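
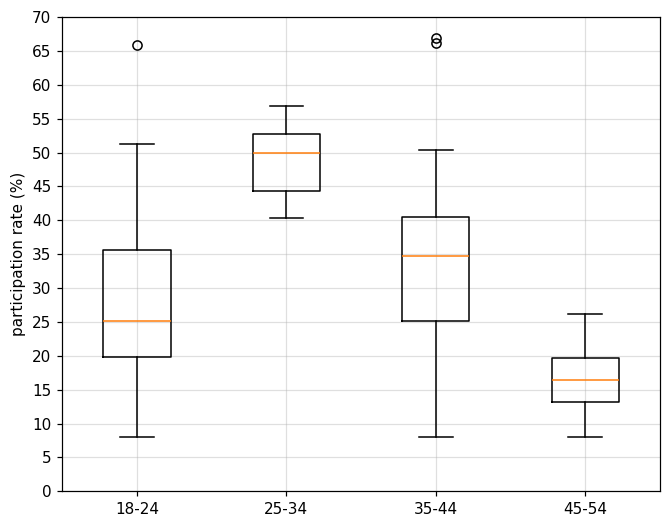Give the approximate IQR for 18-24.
≈ 15

Q3 ≈ 35, Q1 ≈ 20; IQR ≈ 15.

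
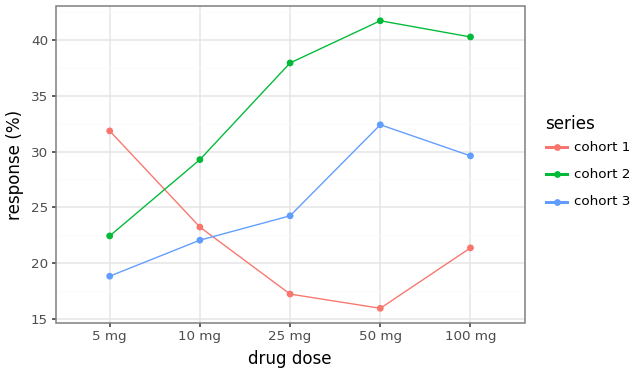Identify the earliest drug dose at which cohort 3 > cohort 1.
10 mg: cohort 3 ≈ 20 vs cohort 1 ≈ 25 (not yet); 25 mg: cohort 3 ≈ 25 vs cohort 1 ≈ 15 (first crossover).

25 mg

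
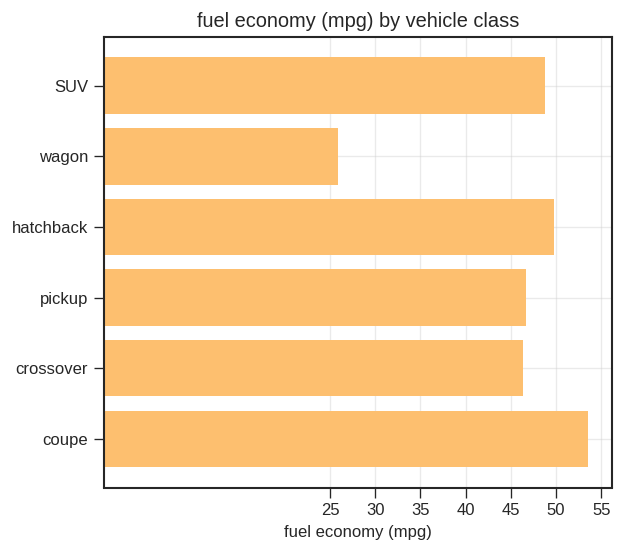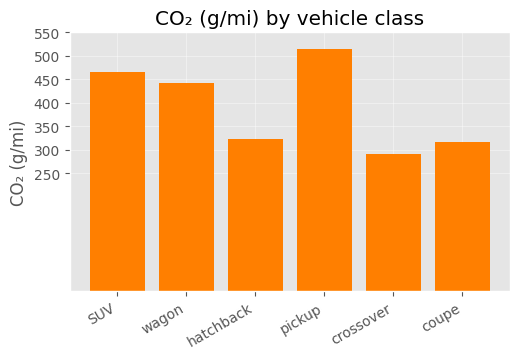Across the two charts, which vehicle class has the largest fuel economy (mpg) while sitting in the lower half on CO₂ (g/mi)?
coupe

Chart 2 median CO₂ (g/mi) ≈ 400; below-median vehicle classes: hatchback, crossover, coupe. Among those, coupe has the highest fuel economy (mpg) (≈ 55).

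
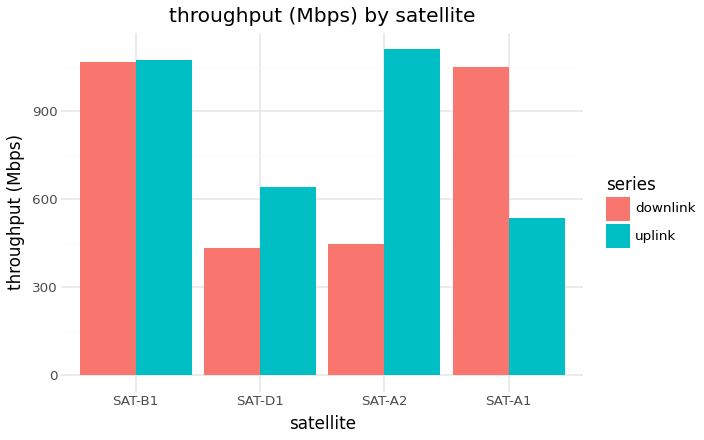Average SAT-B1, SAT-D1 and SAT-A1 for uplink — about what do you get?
(1100 + 600 + 500) / 3 ≈ 733.

≈ 733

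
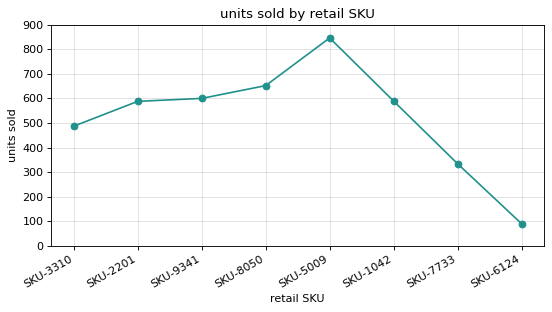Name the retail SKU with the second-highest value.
Top 3: SKU-5009 ≈ 800, SKU-8050 ≈ 700, SKU-9341 ≈ 600.

SKU-8050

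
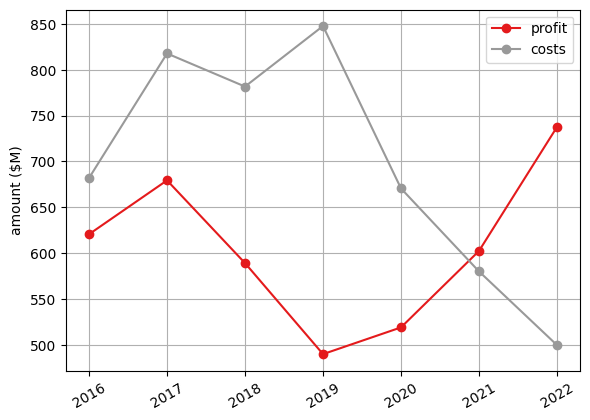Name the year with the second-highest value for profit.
Top 3 for profit: 2022 ≈ 750, 2017 ≈ 700, 2016 ≈ 600.

2017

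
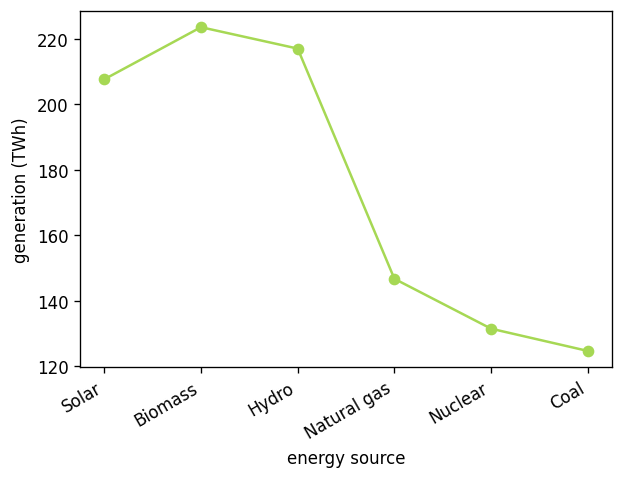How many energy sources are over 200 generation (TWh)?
3

Above 200: Solar, Biomass, Hydro.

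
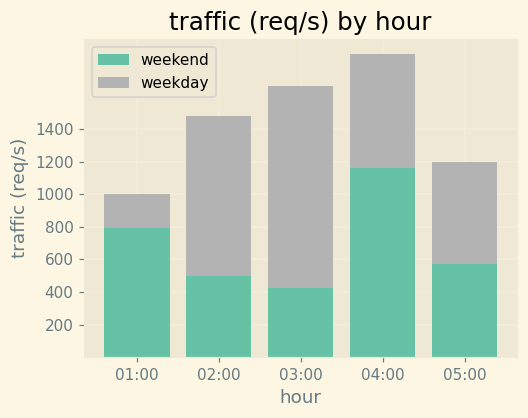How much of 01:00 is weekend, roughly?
≈ 800

weekend top ≈ 800, bottom ≈ 0; segment ≈ 800.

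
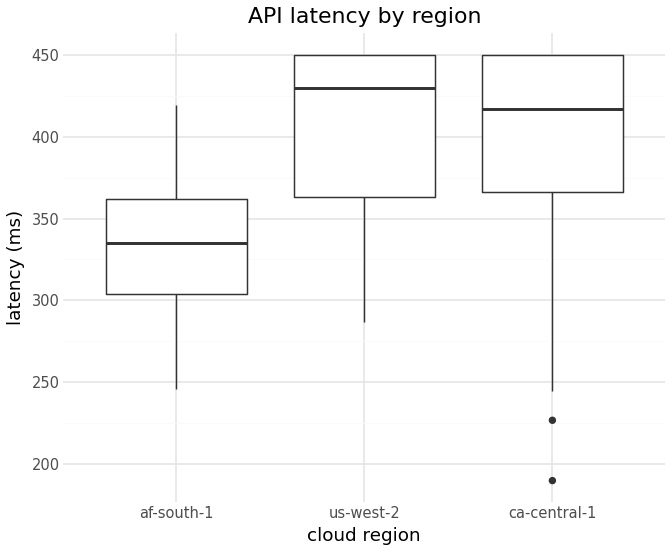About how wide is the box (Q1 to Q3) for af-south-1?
Q3 ≈ 360, Q1 ≈ 300; IQR ≈ 60.

≈ 60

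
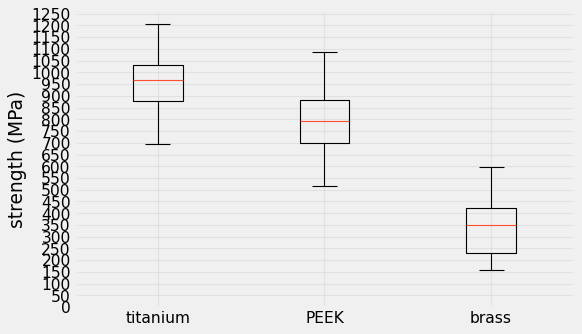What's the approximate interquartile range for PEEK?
Q3 ≈ 900, Q1 ≈ 700; IQR ≈ 200.

≈ 200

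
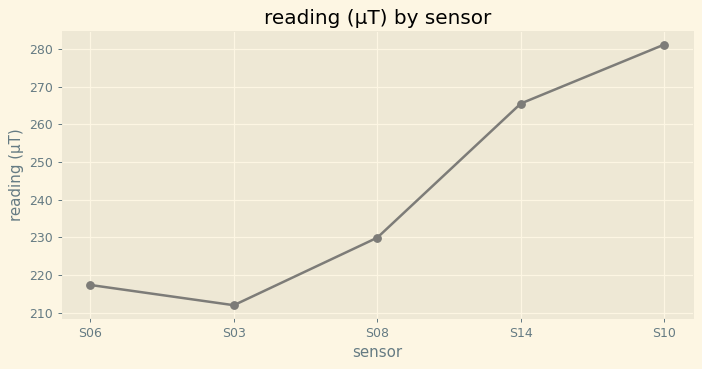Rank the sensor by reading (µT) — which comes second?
S14

Top 3: S10 ≈ 280, S14 ≈ 270, S08 ≈ 230.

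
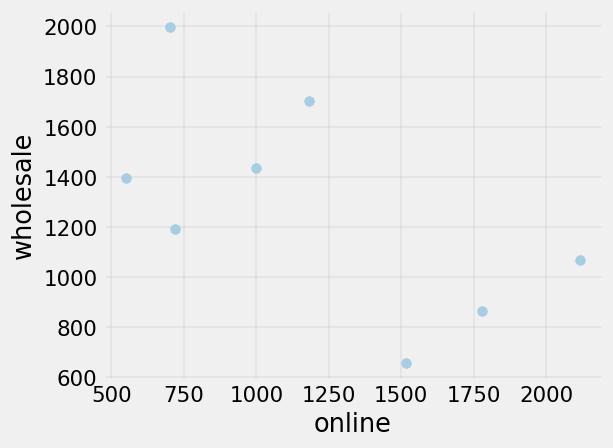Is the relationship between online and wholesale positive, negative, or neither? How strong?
Points are negatively correlated; moderate (|r| ≈ 0.6).

negative, moderate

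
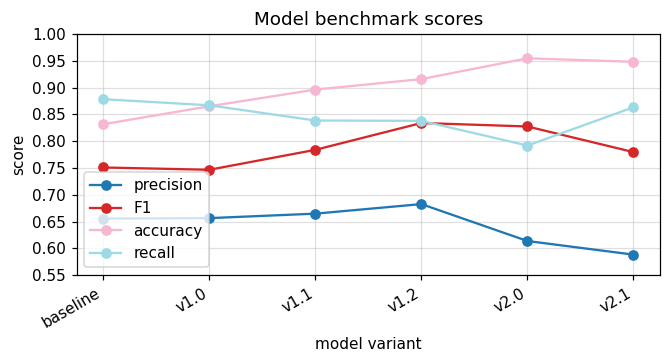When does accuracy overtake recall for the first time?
v1.1

v1.0: accuracy ≈ 0.85 vs recall ≈ 0.85 (not yet); v1.1: accuracy ≈ 0.90 vs recall ≈ 0.85 (first crossover).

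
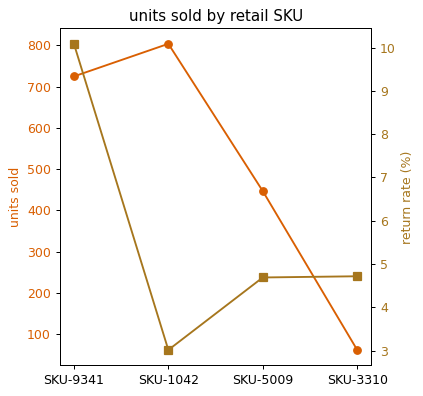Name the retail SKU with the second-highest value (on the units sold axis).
Top 3 (on the units sold axis): SKU-1042 ≈ 800, SKU-9341 ≈ 700, SKU-5009 ≈ 400.

SKU-9341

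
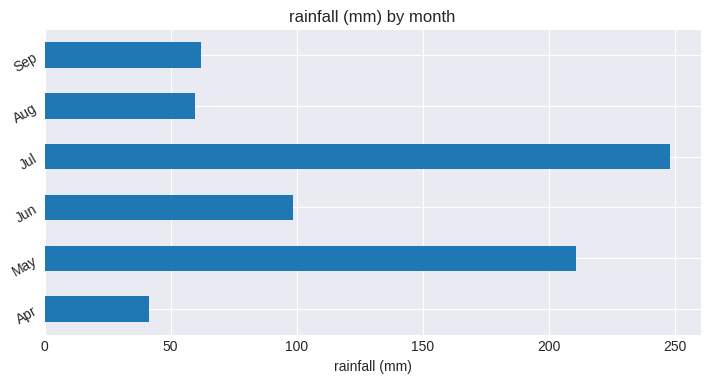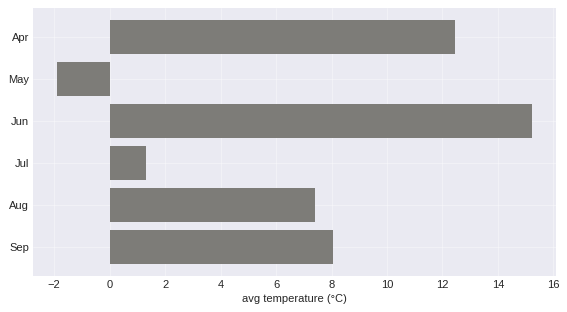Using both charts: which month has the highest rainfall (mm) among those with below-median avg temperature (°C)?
Chart 2 median avg temperature (°C) ≈ 8; below-median months: May, Jul, Aug. Among those, Jul has the highest rainfall (mm) (≈ 250).

Jul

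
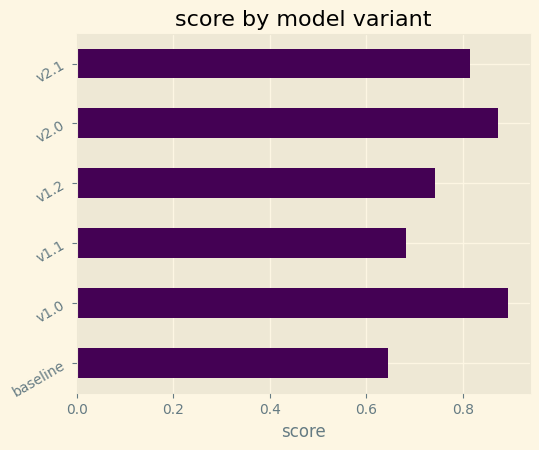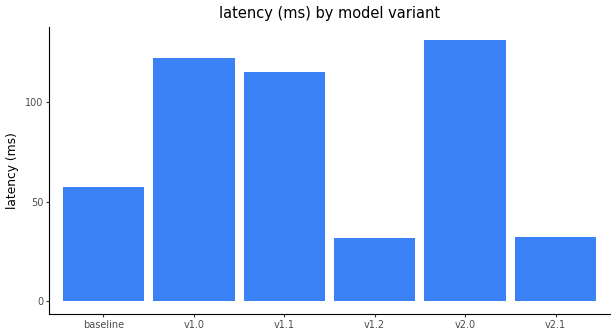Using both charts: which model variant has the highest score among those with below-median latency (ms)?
v2.1

Chart 2 median latency (ms) ≈ 80; below-median model variants: baseline, v1.2, v2.1. Among those, v2.1 has the highest score (≈ 0.8).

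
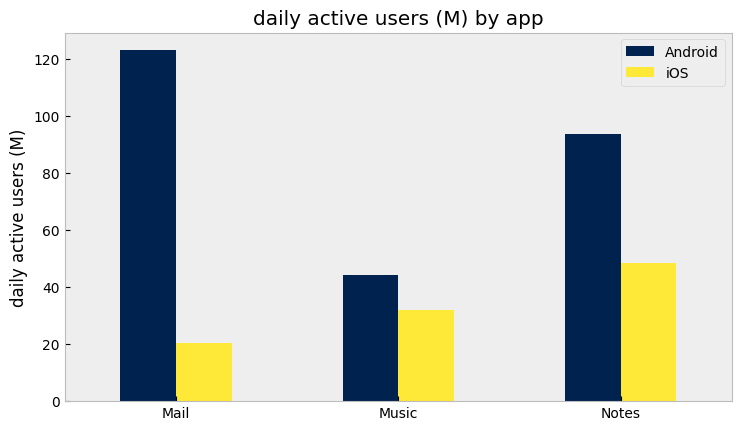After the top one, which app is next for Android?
Notes

Top 3 for Android: Mail ≈ 120, Notes ≈ 100, Music ≈ 40.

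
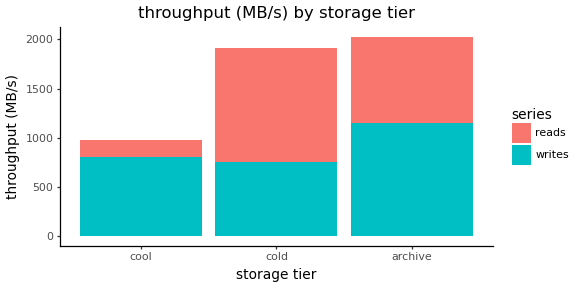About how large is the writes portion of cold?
writes top ≈ 800, bottom ≈ 0; segment ≈ 800.

≈ 800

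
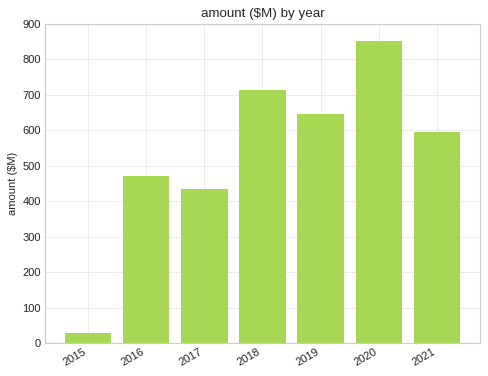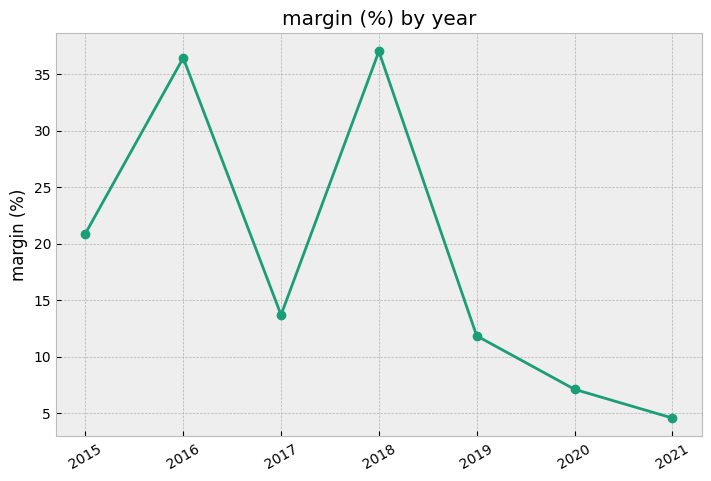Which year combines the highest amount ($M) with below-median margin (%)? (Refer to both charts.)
2020

Chart 2 median margin (%) ≈ 15; below-median years: 2019, 2020, 2021. Among those, 2020 has the highest amount ($M) (≈ 900).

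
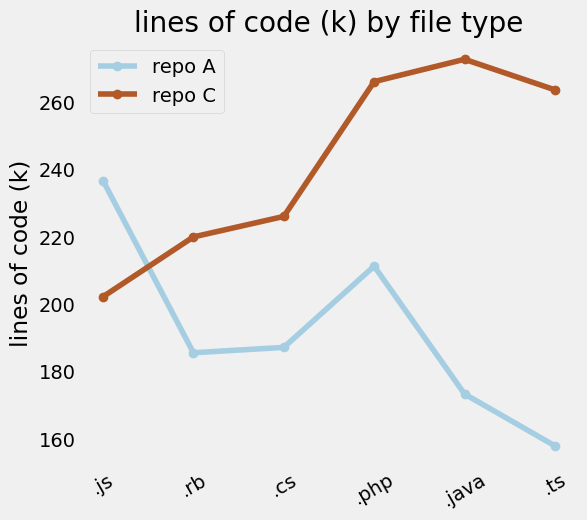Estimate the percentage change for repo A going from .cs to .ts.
.cs ≈ 190, .ts ≈ 160; (160 − 190) / 190 ≈ -15.8%.

≈ -15.8%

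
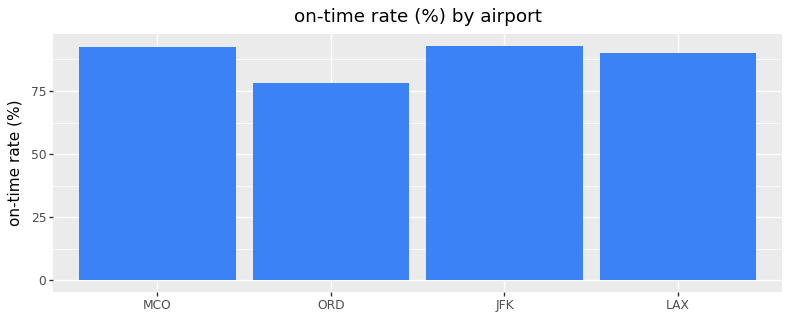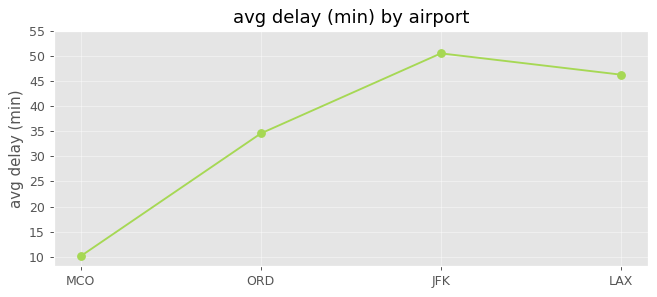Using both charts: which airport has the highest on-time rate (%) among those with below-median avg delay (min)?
Chart 2 median avg delay (min) ≈ 40; below-median airports: MCO, ORD. Among those, MCO has the highest on-time rate (%) (≈ 90).

MCO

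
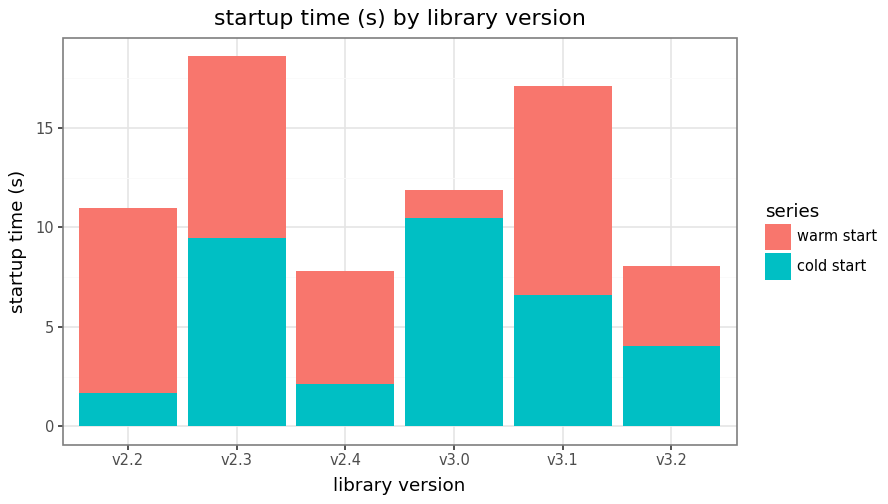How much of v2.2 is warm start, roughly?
warm start top ≈ 10, bottom ≈ 2; segment ≈ 8.

≈ 8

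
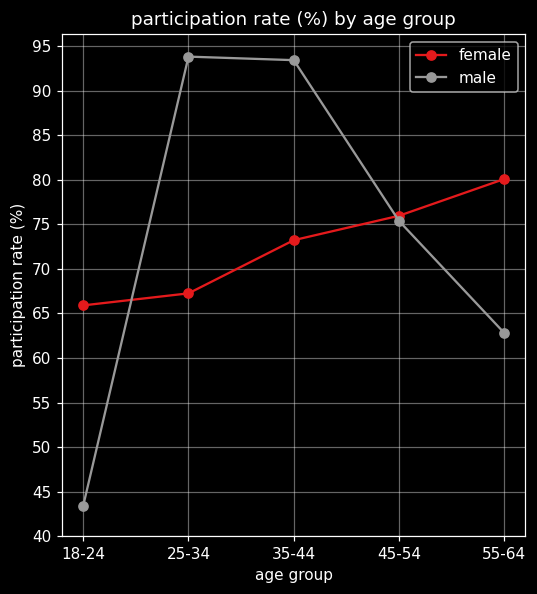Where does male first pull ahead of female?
25-34

18-24: male ≈ 45 vs female ≈ 65 (not yet); 25-34: male ≈ 95 vs female ≈ 65 (first crossover).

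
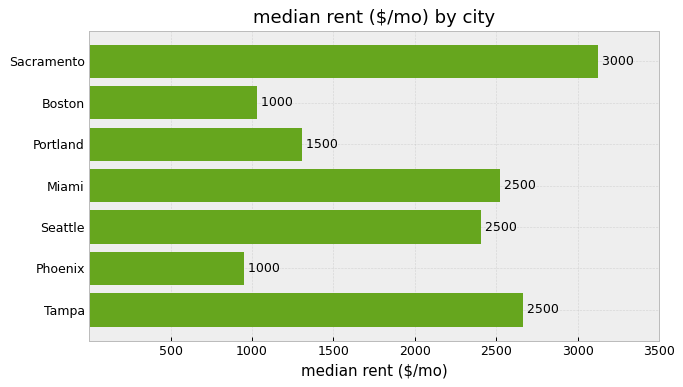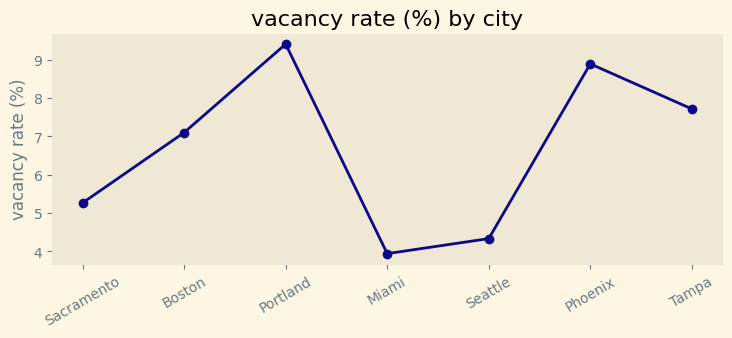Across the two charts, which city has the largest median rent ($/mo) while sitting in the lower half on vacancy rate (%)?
Sacramento

Chart 2 median vacancy rate (%) ≈ 7; below-median cities: Sacramento, Miami, Seattle. Among those, Sacramento has the highest median rent ($/mo) (≈ 3000).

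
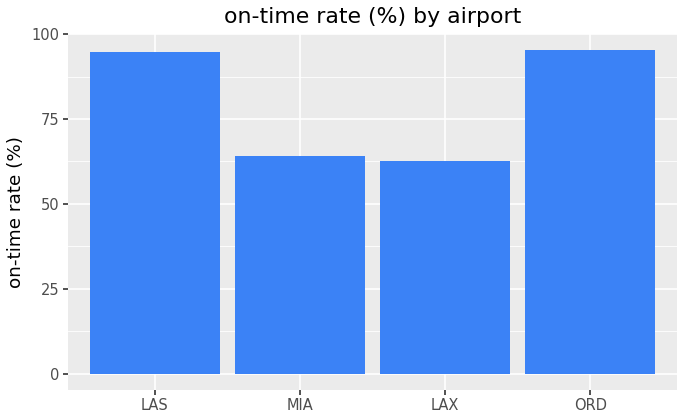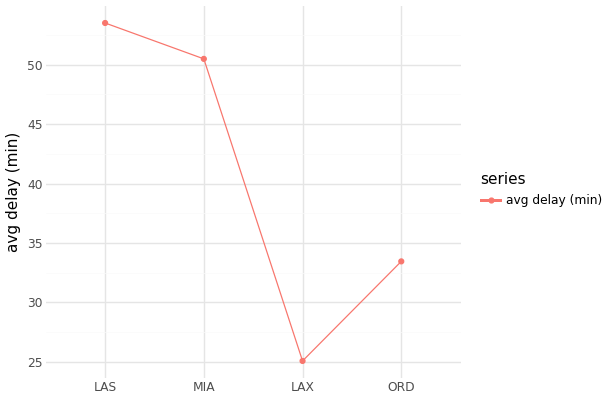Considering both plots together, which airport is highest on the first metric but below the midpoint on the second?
Chart 2 median avg delay (min) ≈ 40; below-median airports: LAX, ORD. Among those, ORD has the highest on-time rate (%) (≈ 100).

ORD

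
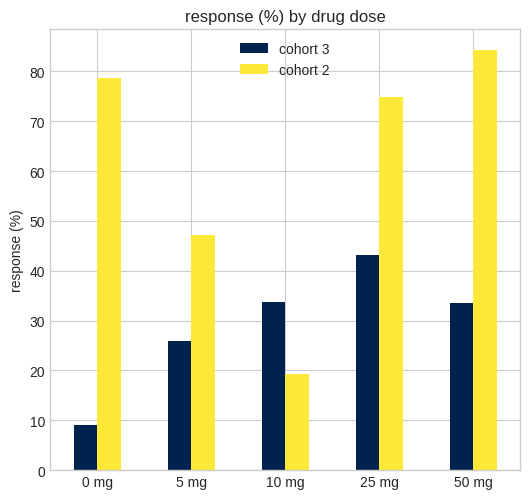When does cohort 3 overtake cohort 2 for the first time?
5 mg: cohort 3 ≈ 30 vs cohort 2 ≈ 50 (not yet); 10 mg: cohort 3 ≈ 30 vs cohort 2 ≈ 20 (first crossover).

10 mg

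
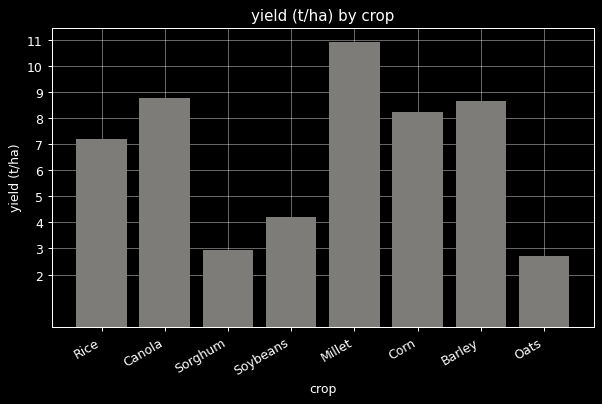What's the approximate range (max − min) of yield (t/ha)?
Max Millet ≈ 11, min Oats ≈ 3; range ≈ 8.

≈ 8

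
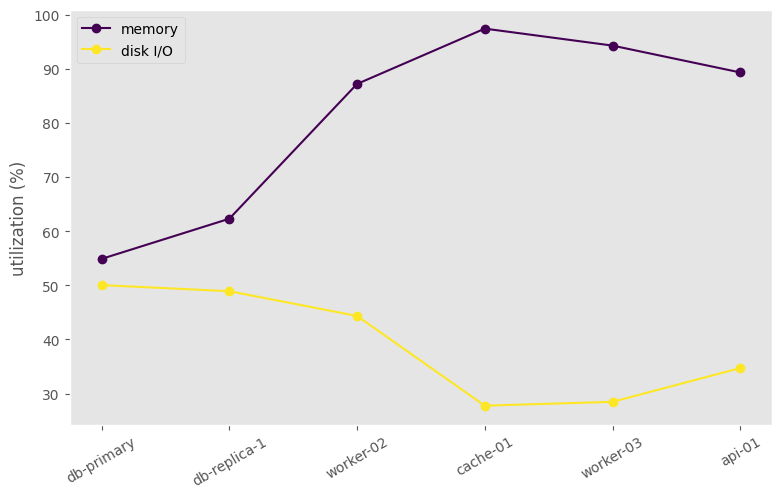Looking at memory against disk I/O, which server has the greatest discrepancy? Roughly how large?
cache-01, ≈ 70 %

cache-01: memory ≈ 100, disk I/O ≈ 30 → gap ≈ 70. Next-largest (worker-03) is only ≈ 60.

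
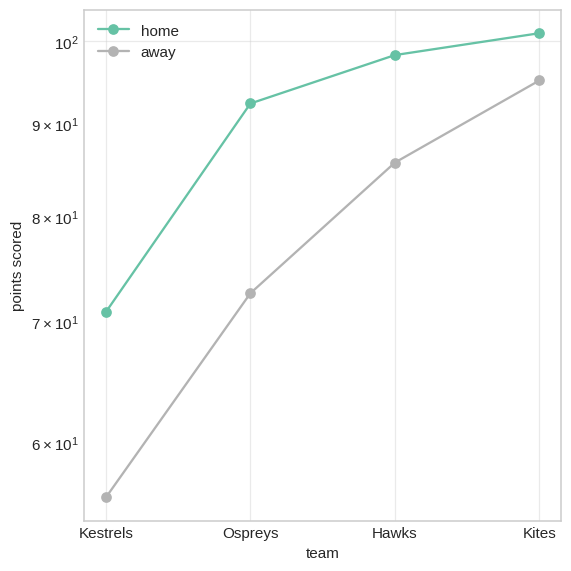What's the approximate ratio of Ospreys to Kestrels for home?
Ospreys ≈ 90, Kestrels ≈ 70; 90/70 ≈ 1.29.

≈ 1.29×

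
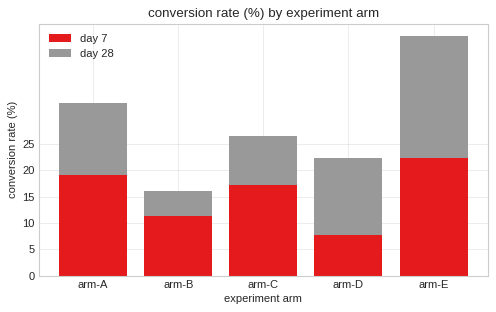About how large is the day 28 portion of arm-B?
≈ 5

day 28 top ≈ 15, bottom ≈ 10; segment ≈ 5.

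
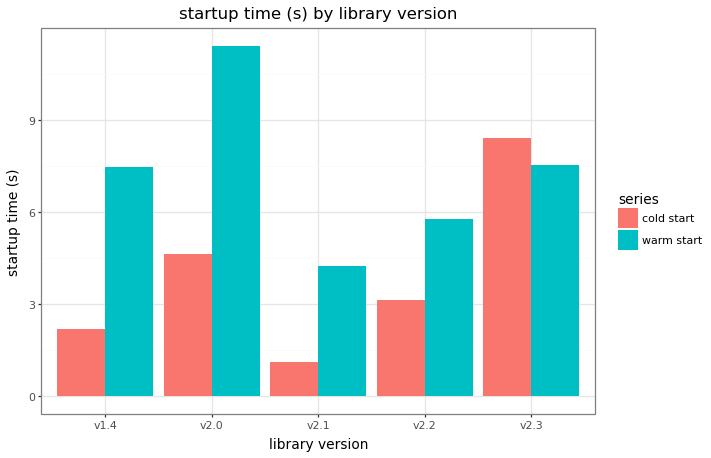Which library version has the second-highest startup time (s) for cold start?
v2.0

Top 3 for cold start: v2.3 ≈ 8, v2.0 ≈ 5, v2.2 ≈ 3.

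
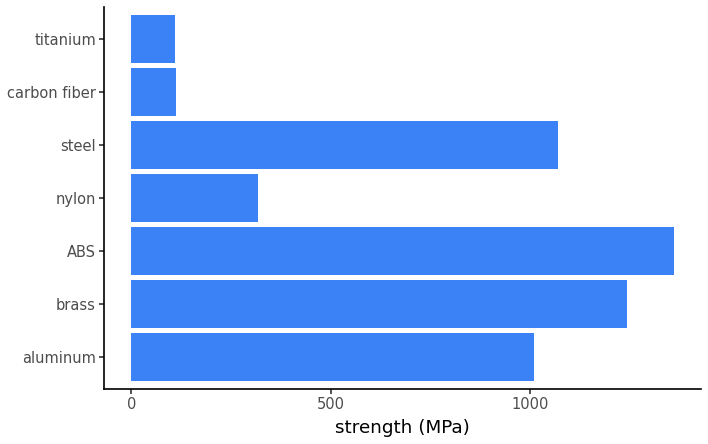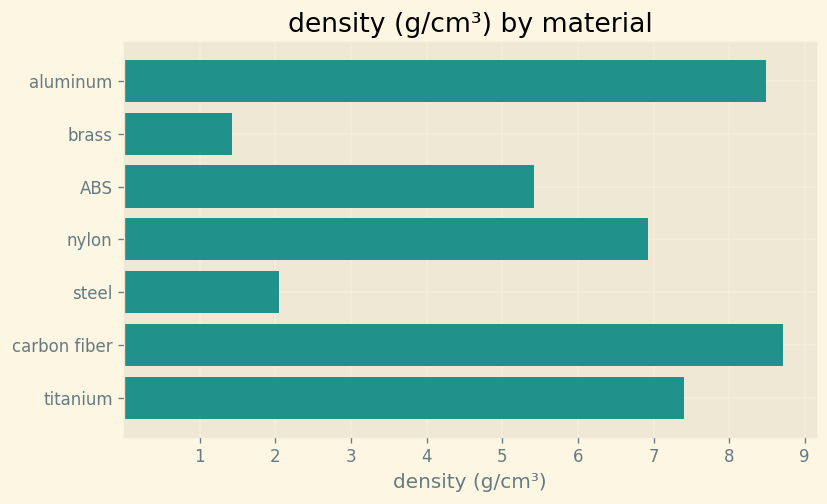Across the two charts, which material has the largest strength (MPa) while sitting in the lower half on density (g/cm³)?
Chart 2 median density (g/cm³) ≈ 7; below-median materials: brass, ABS, steel. Among those, ABS has the highest strength (MPa) (≈ 1400).

ABS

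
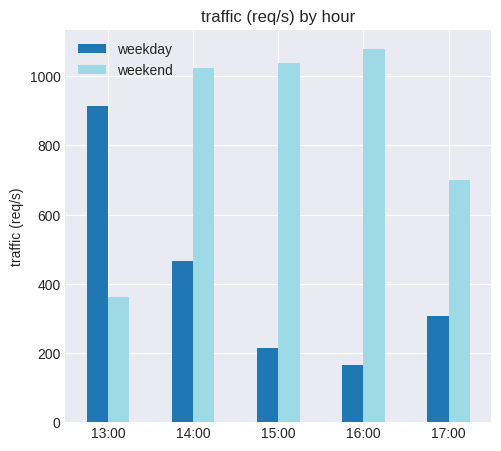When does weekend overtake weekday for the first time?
14:00

13:00: weekend ≈ 400 vs weekday ≈ 900 (not yet); 14:00: weekend ≈ 1000 vs weekday ≈ 500 (first crossover).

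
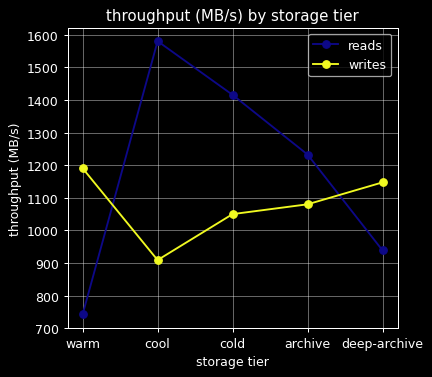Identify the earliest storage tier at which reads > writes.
cool

warm: reads ≈ 700 vs writes ≈ 1200 (not yet); cool: reads ≈ 1600 vs writes ≈ 900 (first crossover).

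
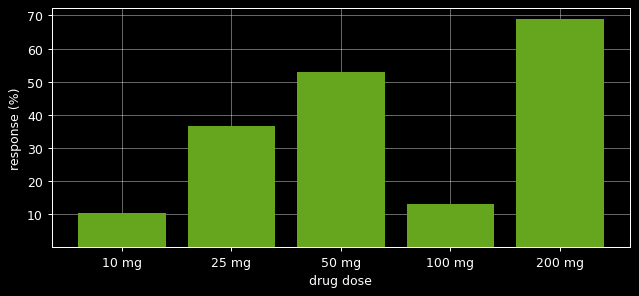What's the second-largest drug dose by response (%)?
Top 3: 200 mg ≈ 70, 50 mg ≈ 50, 25 mg ≈ 40.

50 mg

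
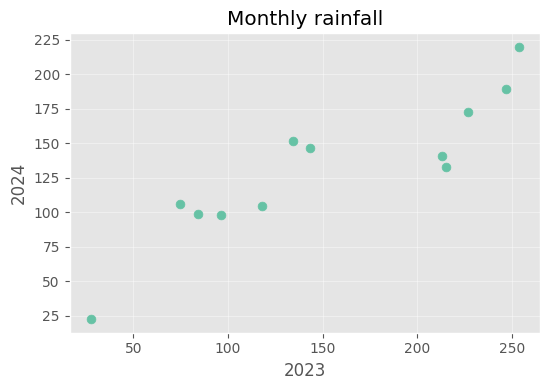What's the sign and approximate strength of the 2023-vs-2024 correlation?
Points are positively correlated; strong (|r| ≈ 0.9).

positive, strong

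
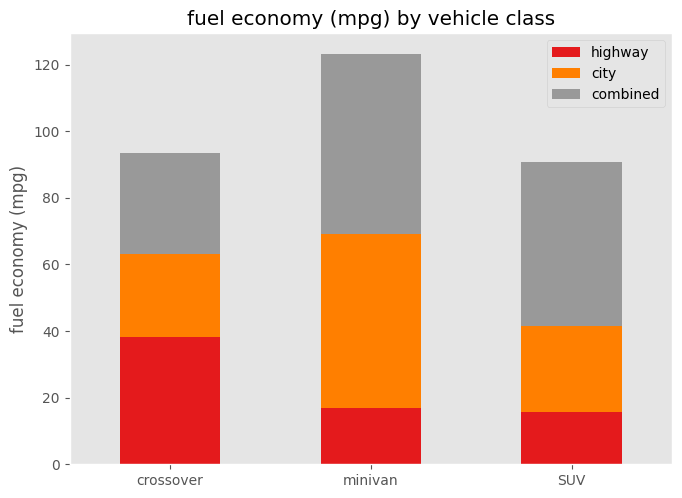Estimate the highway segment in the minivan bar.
≈ 20

highway top ≈ 20, bottom ≈ 0; segment ≈ 20.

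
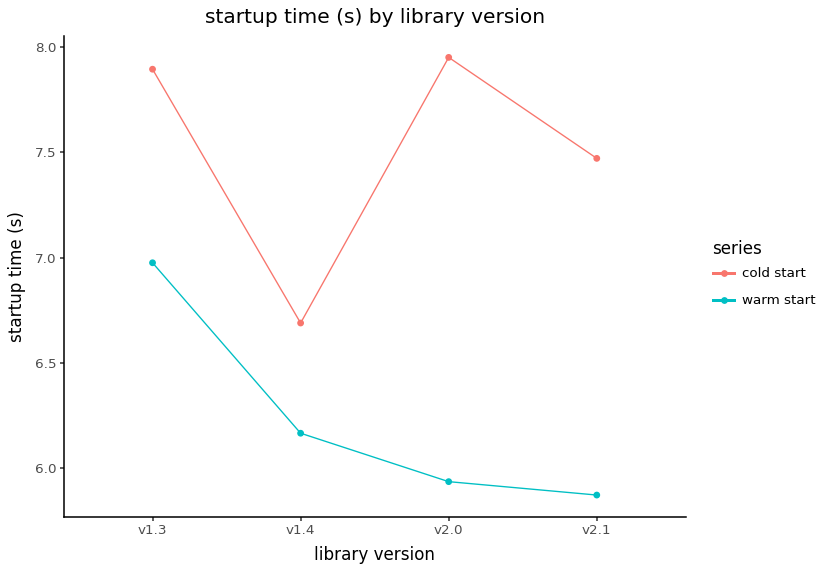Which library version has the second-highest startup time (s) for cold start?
Top 3 for cold start: v2.0 ≈ 8.0, v1.3 ≈ 7.8, v2.1 ≈ 7.4.

v1.3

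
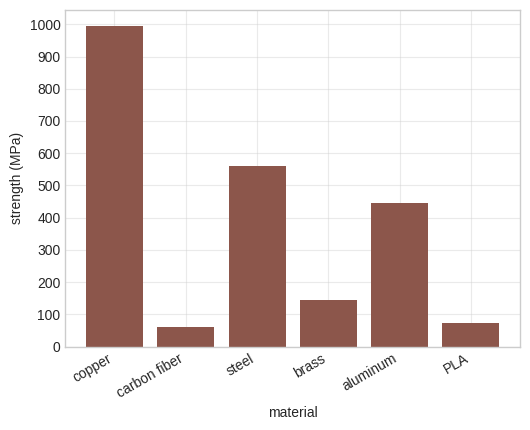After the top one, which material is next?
Top 3: copper ≈ 1000, steel ≈ 600, aluminum ≈ 400.

steel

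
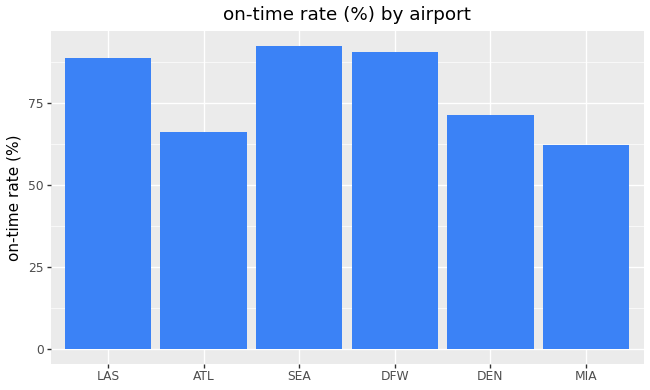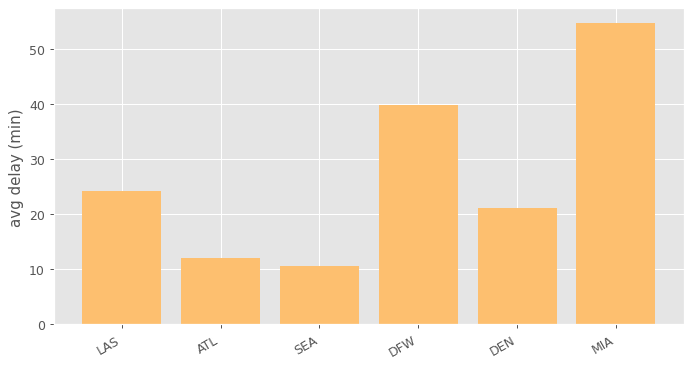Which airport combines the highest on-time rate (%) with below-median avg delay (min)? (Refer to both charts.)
SEA

Chart 2 median avg delay (min) ≈ 20; below-median airports: ATL, SEA, DEN. Among those, SEA has the highest on-time rate (%) (≈ 90).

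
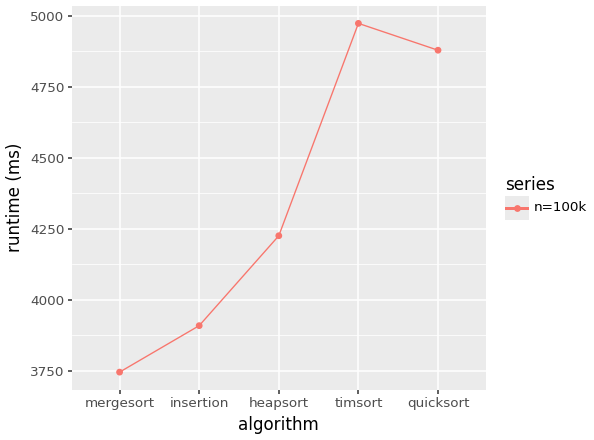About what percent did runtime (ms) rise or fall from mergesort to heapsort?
mergesort ≈ 3800, heapsort ≈ 4200; (4200 − 3800) / 3800 ≈ +10.5%.

≈ +10.5%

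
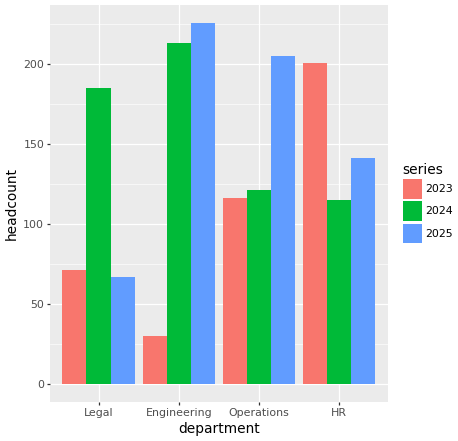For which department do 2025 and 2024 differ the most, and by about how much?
Legal: 2025 ≈ 60, 2024 ≈ 180 → gap ≈ 120. Next-largest (Operations) is only ≈ 80.

Legal, ≈ 120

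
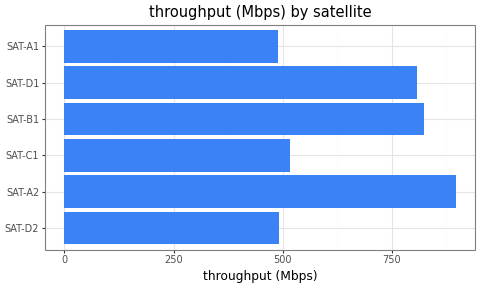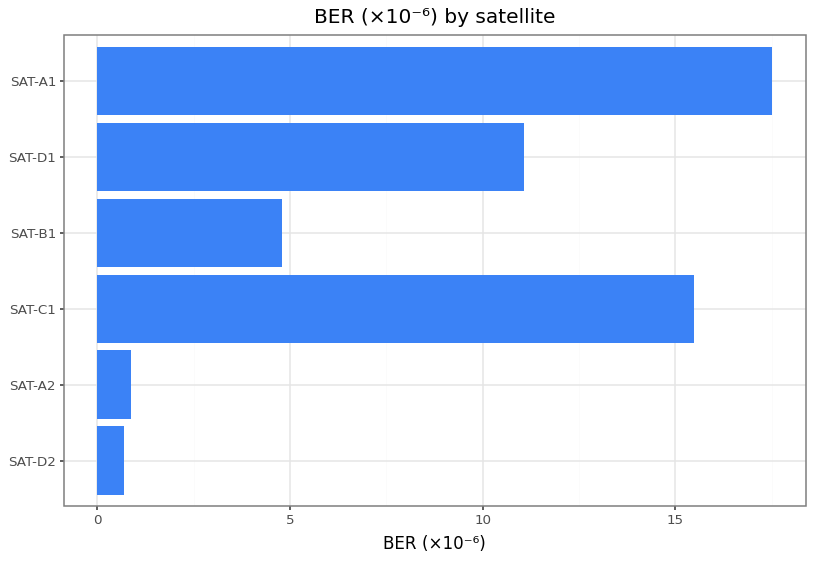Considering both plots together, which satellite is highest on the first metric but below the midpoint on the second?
SAT-A2

Chart 2 median BER (×10⁻⁶) ≈ 8; below-median satellites: SAT-D2, SAT-A2, SAT-B1. Among those, SAT-A2 has the highest throughput (Mbps) (≈ 900).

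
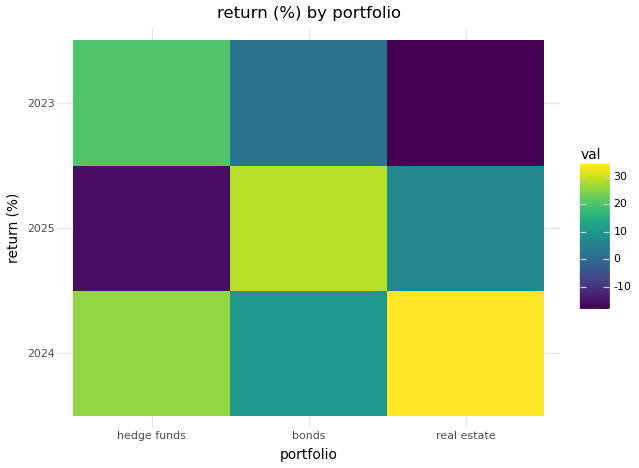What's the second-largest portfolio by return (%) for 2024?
Top 3 for 2024: real estate ≈ 35, hedge funds ≈ 25, bonds ≈ 10.

hedge funds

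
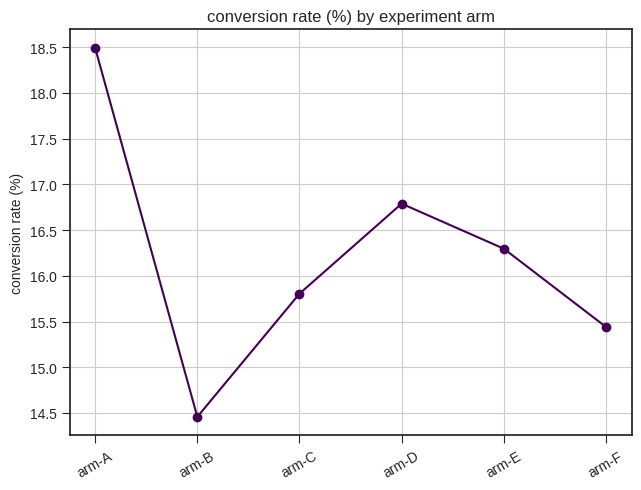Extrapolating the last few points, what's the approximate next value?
Last three: 17.0, 16.5, 15.5 → slope ≈ -0.75/step → next ≈ 14.75.

≈ 14.75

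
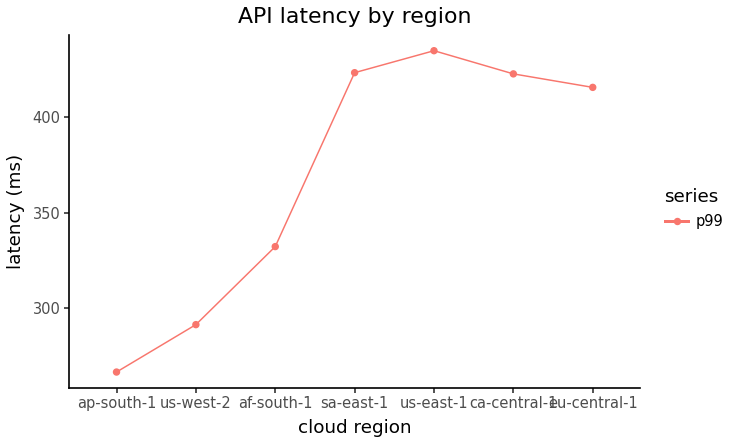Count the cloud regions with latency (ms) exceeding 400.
Above 400: sa-east-1, us-east-1, ca-central-1, eu-central-1.

4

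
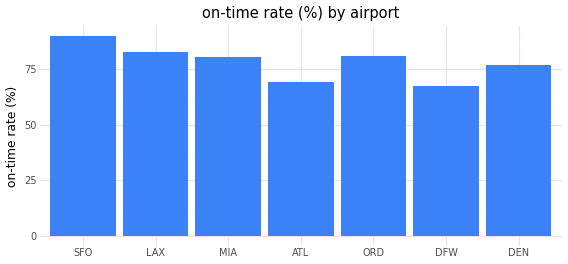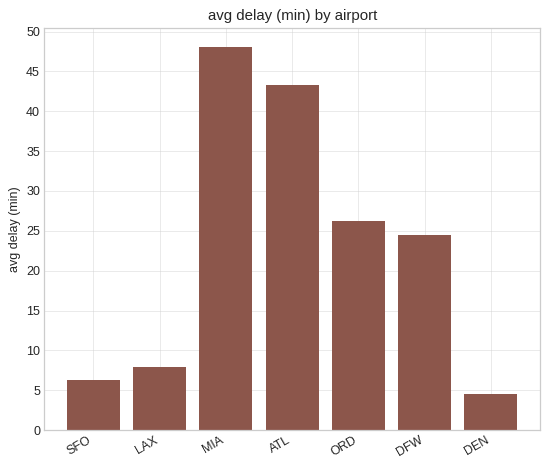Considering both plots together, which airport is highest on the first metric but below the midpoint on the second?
Chart 2 median avg delay (min) ≈ 25; below-median airports: SFO, LAX, DEN. Among those, SFO has the highest on-time rate (%) (≈ 90).

SFO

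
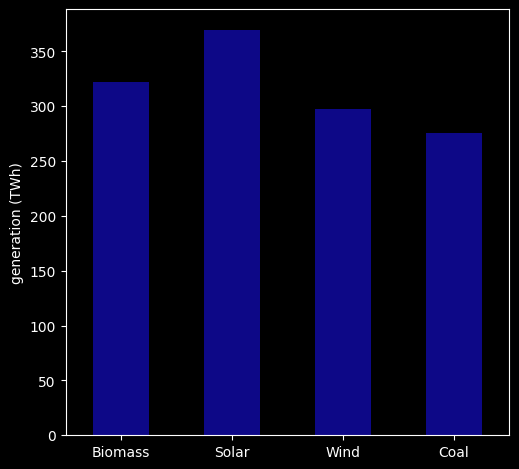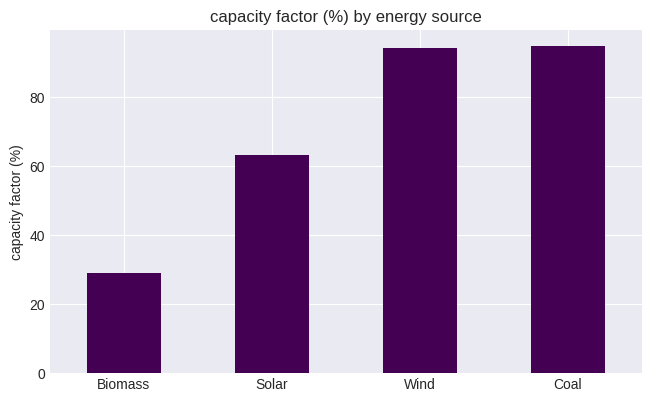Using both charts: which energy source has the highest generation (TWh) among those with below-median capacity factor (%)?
Chart 2 median capacity factor (%) ≈ 80; below-median energy sources: Biomass, Solar. Among those, Solar has the highest generation (TWh) (≈ 350).

Solar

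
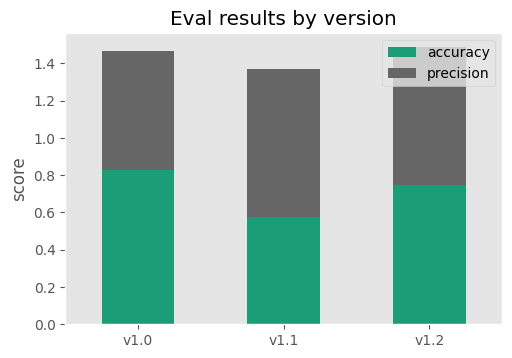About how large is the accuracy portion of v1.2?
≈ 0.8

accuracy top ≈ 0.8, bottom ≈ 0.0; segment ≈ 0.8.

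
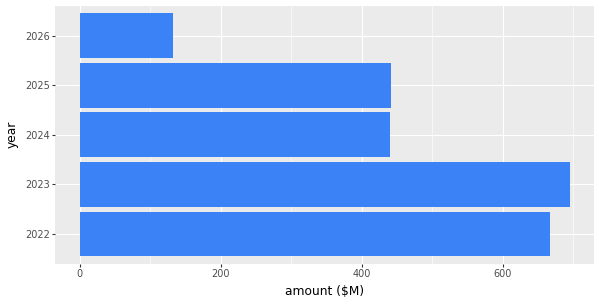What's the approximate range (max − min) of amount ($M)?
≈ 600

Max 2023 ≈ 700, min 2026 ≈ 100; range ≈ 600.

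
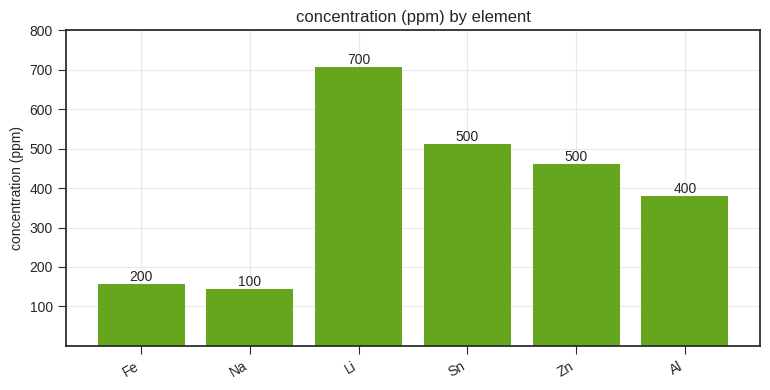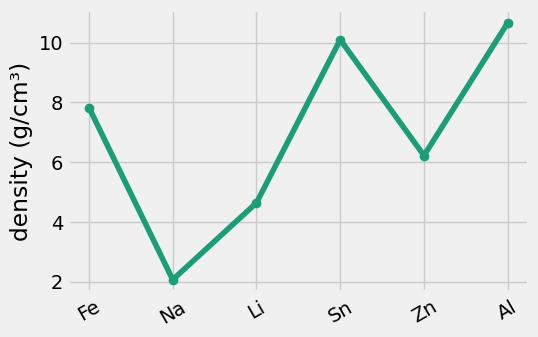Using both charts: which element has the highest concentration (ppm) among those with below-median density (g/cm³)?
Li

Chart 2 median density (g/cm³) ≈ 7; below-median elements: Na, Li, Zn. Among those, Li has the highest concentration (ppm) (≈ 700).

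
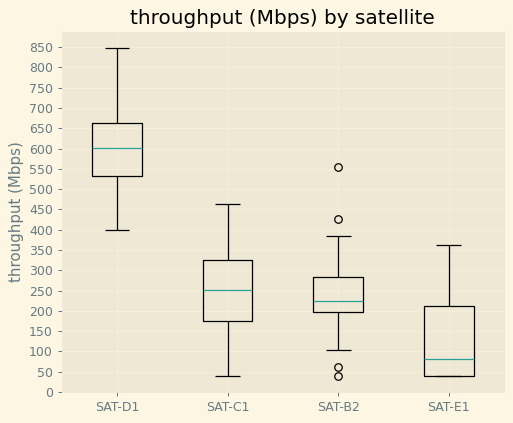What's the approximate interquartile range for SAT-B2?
≈ 100

Q3 ≈ 300, Q1 ≈ 200; IQR ≈ 100.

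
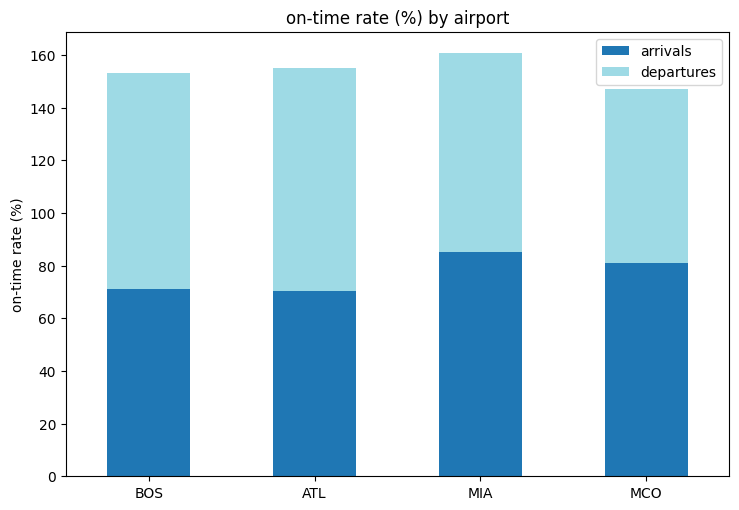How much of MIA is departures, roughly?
≈ 80

departures top ≈ 160, bottom ≈ 80; segment ≈ 80.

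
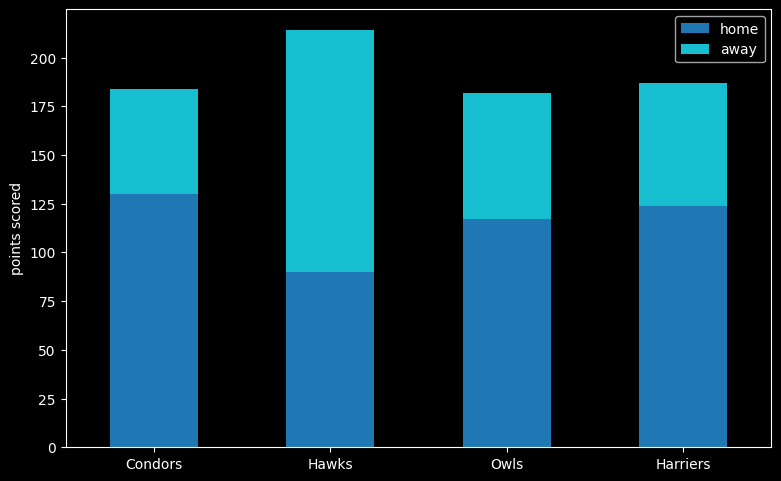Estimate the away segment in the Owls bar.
away top ≈ 180, bottom ≈ 120; segment ≈ 60.

≈ 60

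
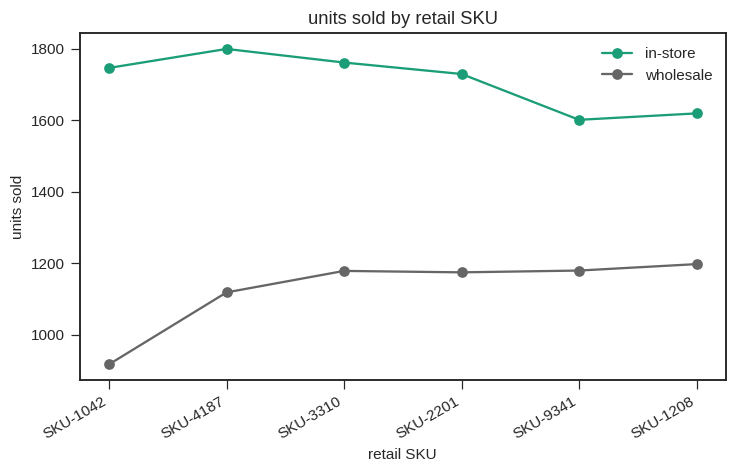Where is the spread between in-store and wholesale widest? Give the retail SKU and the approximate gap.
SKU-1042, ≈ 800

SKU-1042: in-store ≈ 1700, wholesale ≈ 900 → gap ≈ 800. Next-largest (SKU-4187) is only ≈ 700.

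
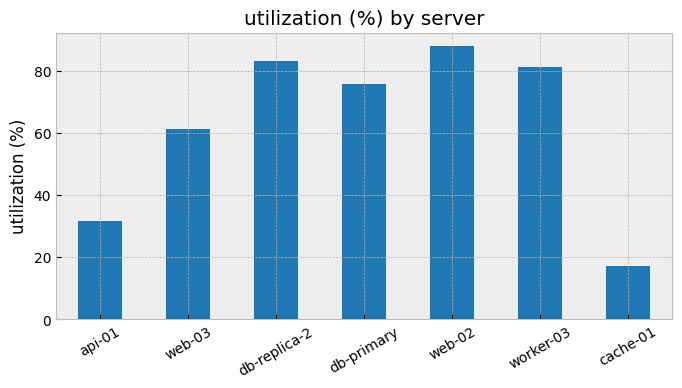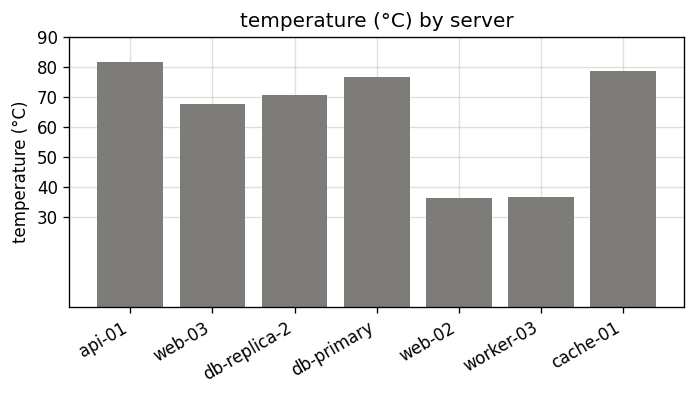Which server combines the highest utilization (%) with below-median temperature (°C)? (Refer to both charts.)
Chart 2 median temperature (°C) ≈ 70; below-median servers: web-03, web-02, worker-03. Among those, web-02 has the highest utilization (%) (≈ 90).

web-02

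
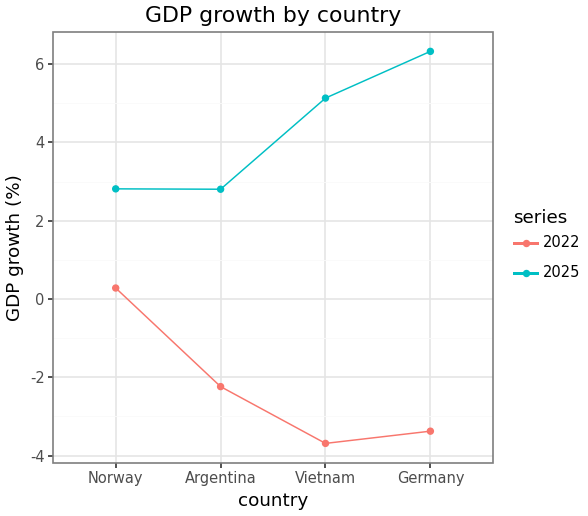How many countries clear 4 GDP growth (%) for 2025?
Above 4: Vietnam, Germany.

2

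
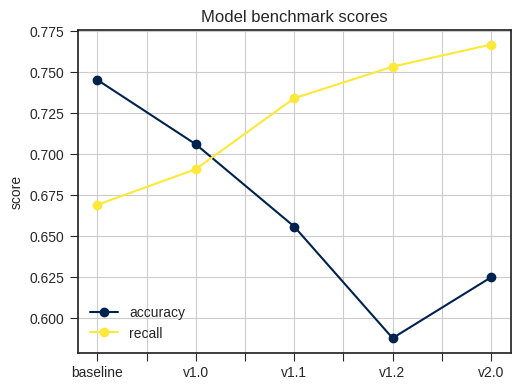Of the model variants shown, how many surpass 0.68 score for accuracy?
2

Above 0.68: baseline, v1.0.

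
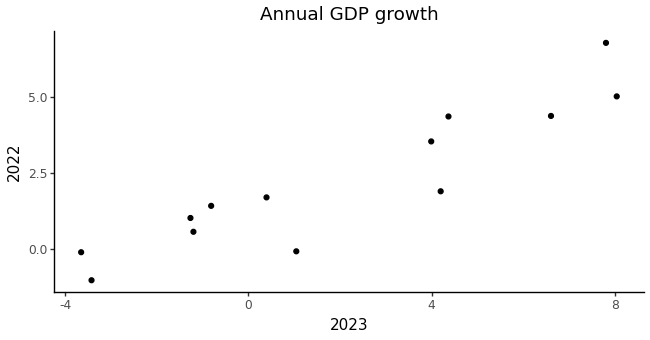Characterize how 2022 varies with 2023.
Points are positively correlated; strong (|r| ≈ 0.9).

positive, strong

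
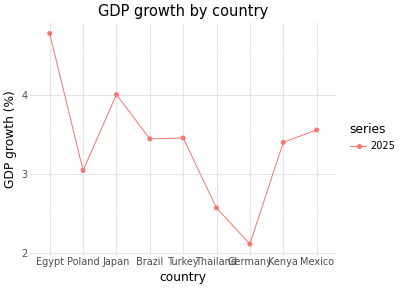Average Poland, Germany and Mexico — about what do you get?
(3.0 + 2.0 + 3.5) / 3 ≈ 2.83.

≈ 2.83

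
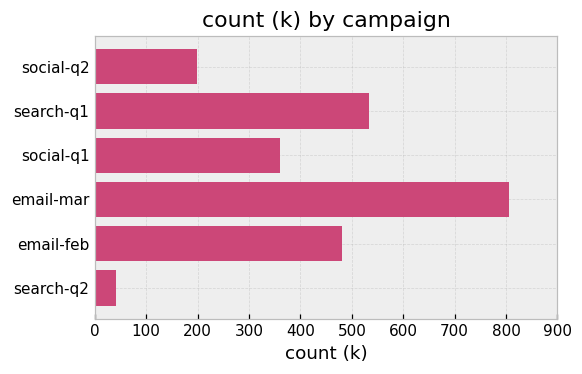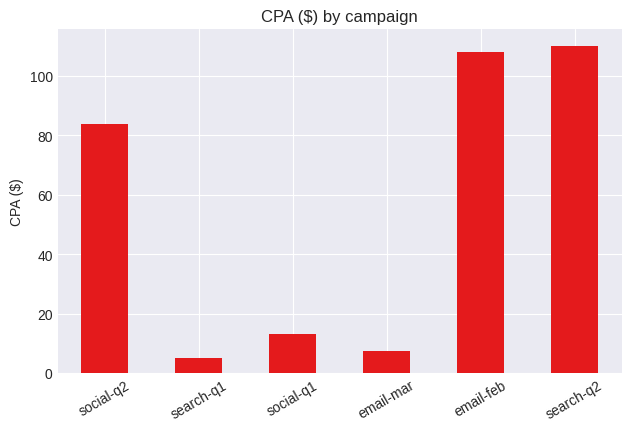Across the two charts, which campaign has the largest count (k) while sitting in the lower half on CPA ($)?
Chart 2 median CPA ($) ≈ 40; below-median campaigns: search-q1, social-q1, email-mar. Among those, email-mar has the highest count (k) (≈ 800).

email-mar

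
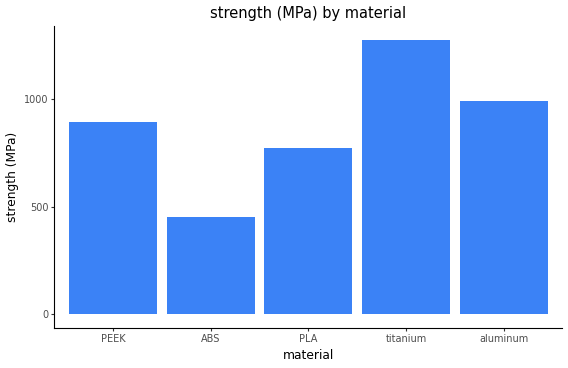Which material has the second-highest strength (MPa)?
Top 3: titanium ≈ 1200, aluminum ≈ 1000, PEEK ≈ 800.

aluminum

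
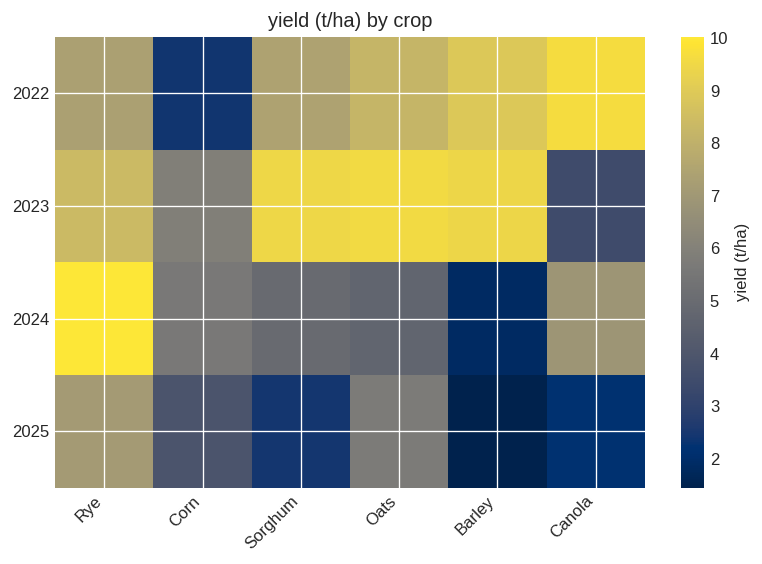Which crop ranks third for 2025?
Corn

Top 4 for 2025: Rye ≈ 7, Oats ≈ 6, Corn ≈ 4, Sorghum ≈ 2.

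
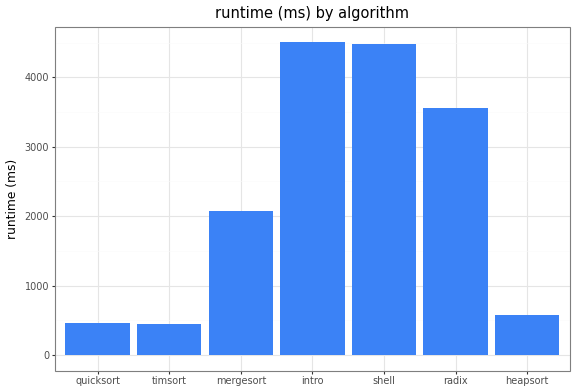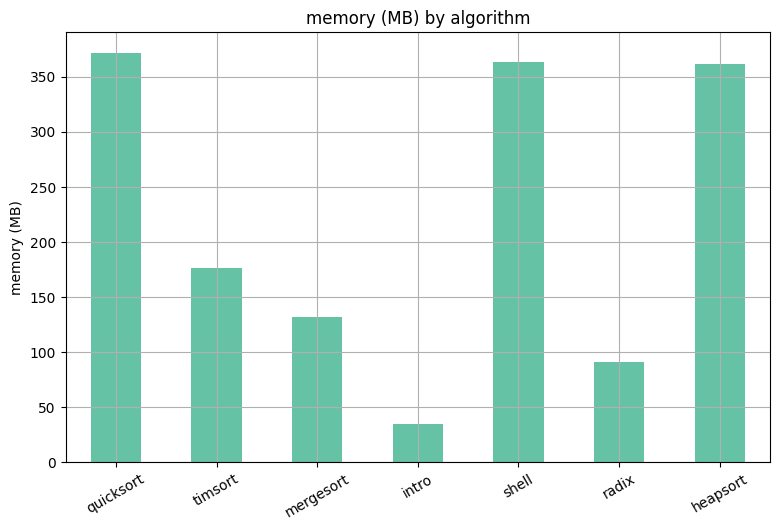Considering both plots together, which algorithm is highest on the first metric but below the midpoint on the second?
intro

Chart 2 median memory (MB) ≈ 200; below-median algorithms: mergesort, intro, radix. Among those, intro has the highest runtime (ms) (≈ 4500).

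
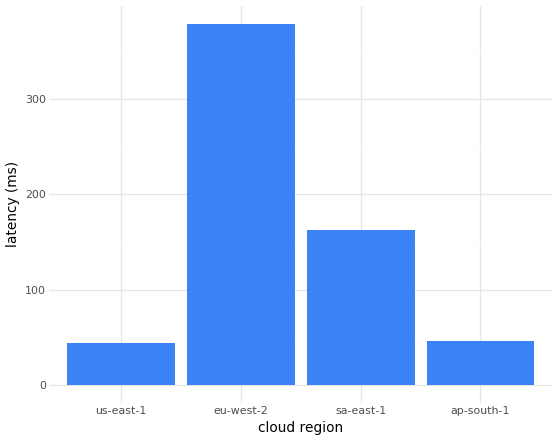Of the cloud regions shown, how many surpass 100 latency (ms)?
Above 100: eu-west-2, sa-east-1.

2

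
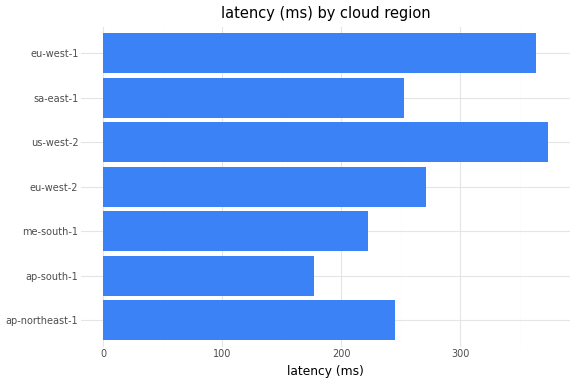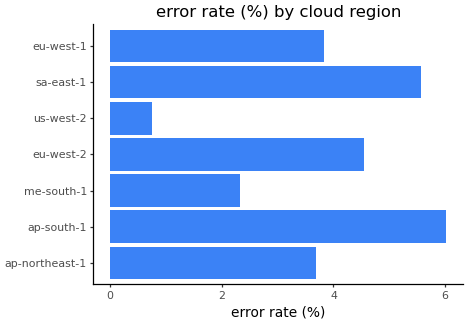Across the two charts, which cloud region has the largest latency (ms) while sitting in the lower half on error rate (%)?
Chart 2 median error rate (%) ≈ 4; below-median cloud regions: ap-northeast-1, me-south-1, us-west-2. Among those, us-west-2 has the highest latency (ms) (≈ 350).

us-west-2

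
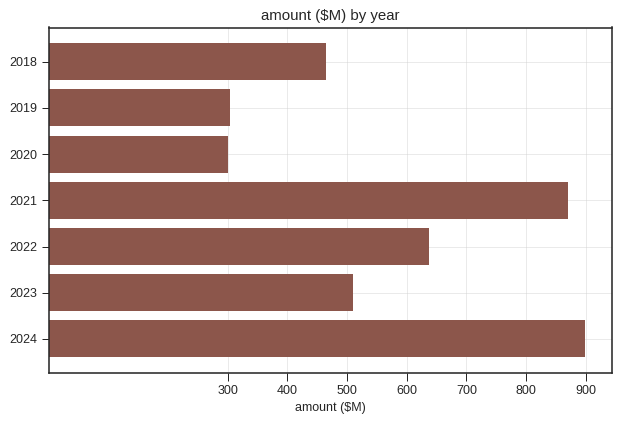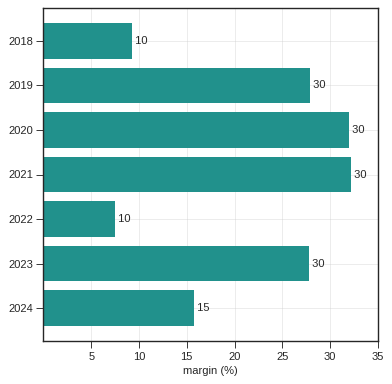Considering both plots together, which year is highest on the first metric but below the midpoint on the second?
Chart 2 median margin (%) ≈ 30; below-median years: 2018, 2022, 2024. Among those, 2024 has the highest amount ($M) (≈ 900).

2024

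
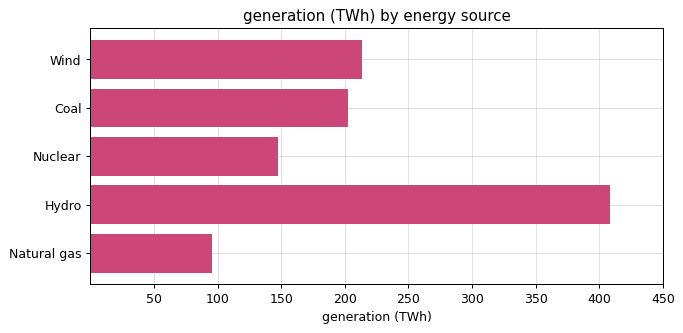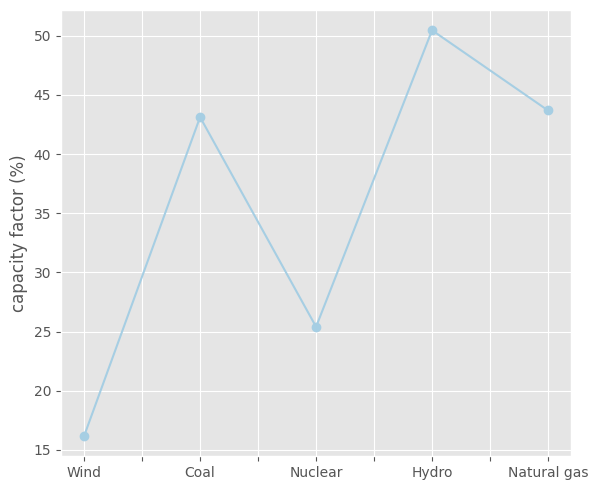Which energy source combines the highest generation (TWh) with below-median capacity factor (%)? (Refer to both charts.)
Chart 2 median capacity factor (%) ≈ 45; below-median energy sources: Wind, Nuclear. Among those, Wind has the highest generation (TWh) (≈ 200).

Wind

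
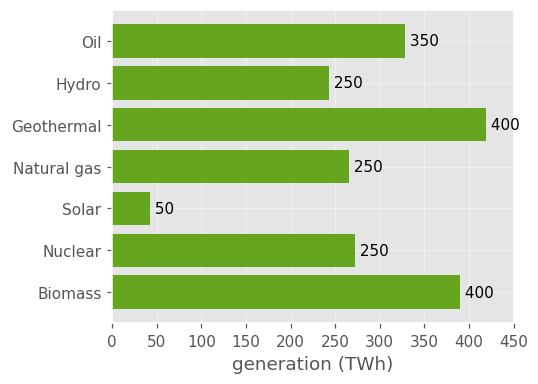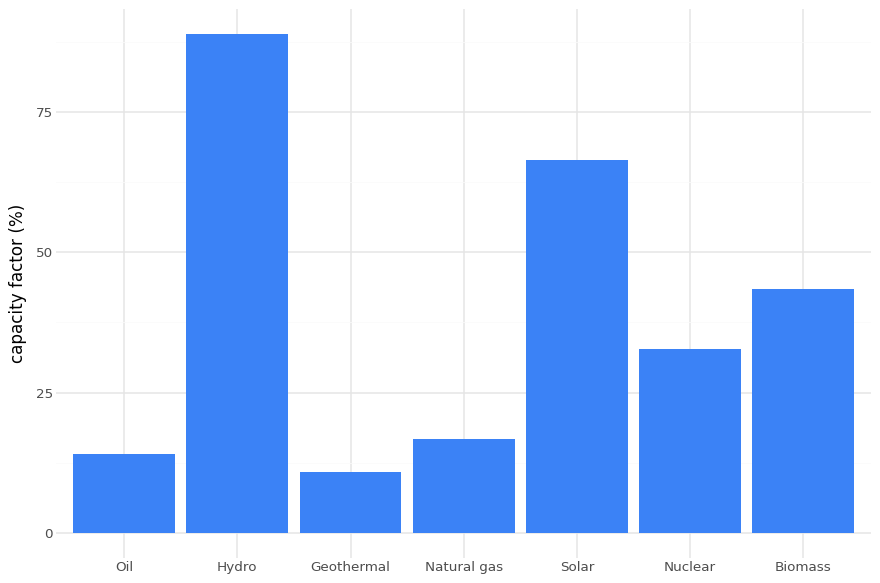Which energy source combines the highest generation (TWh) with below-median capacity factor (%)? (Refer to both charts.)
Geothermal

Chart 2 median capacity factor (%) ≈ 30; below-median energy sources: Oil, Geothermal, Natural gas. Among those, Geothermal has the highest generation (TWh) (≈ 400).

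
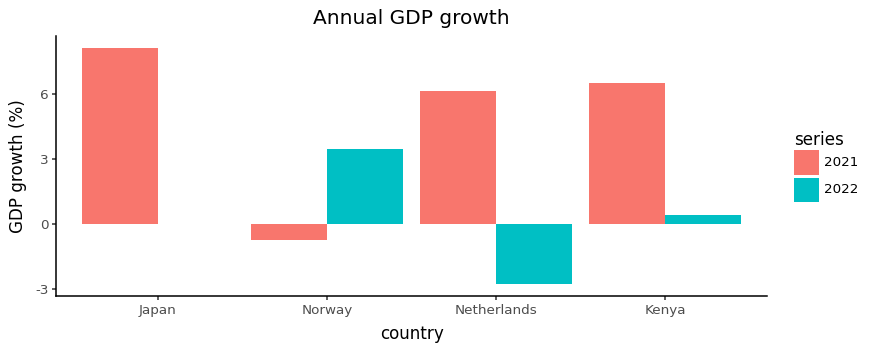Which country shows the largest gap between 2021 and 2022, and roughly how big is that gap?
Netherlands: 2021 ≈ 6, 2022 ≈ -3 → gap ≈ 9. Next-largest (Japan) is only ≈ 8.

Netherlands, ≈ 9 %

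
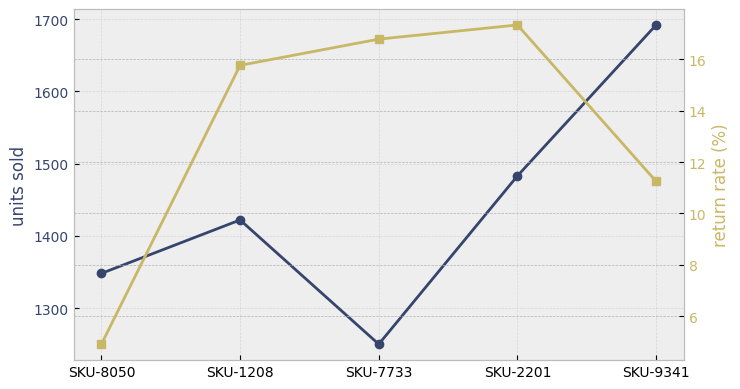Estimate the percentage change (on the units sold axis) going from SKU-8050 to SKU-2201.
≈ +11.1%

SKU-8050 ≈ 1350, SKU-2201 ≈ 1500; (1500 − 1350) / 1350 ≈ +11.1%.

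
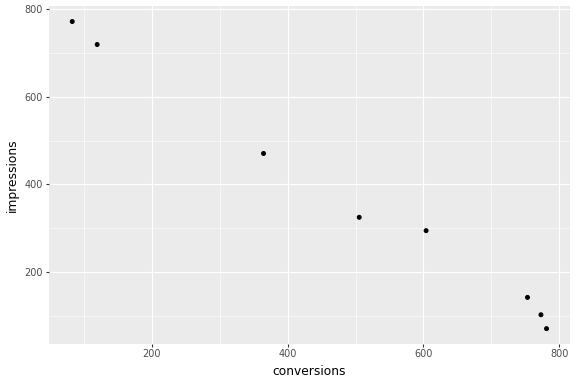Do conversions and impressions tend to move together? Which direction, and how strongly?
negative, strong

Points are negatively correlated; strong (|r| ≈ 1.0).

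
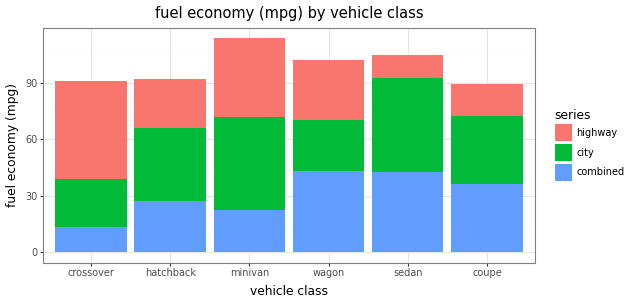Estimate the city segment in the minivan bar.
city top ≈ 70, bottom ≈ 20; segment ≈ 50.

≈ 50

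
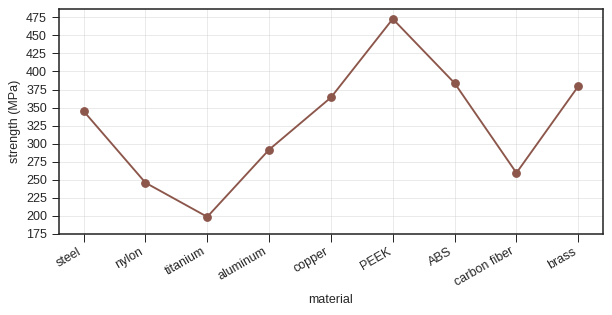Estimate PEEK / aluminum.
PEEK ≈ 475, aluminum ≈ 300; 475/300 ≈ 1.58.

≈ 1.58×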